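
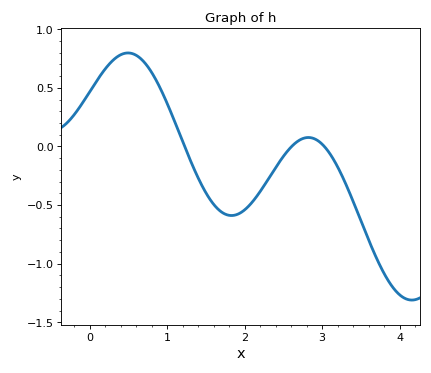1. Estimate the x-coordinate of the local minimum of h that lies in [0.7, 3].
1.83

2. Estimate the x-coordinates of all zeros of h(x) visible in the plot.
1.23, 2.61, 3.03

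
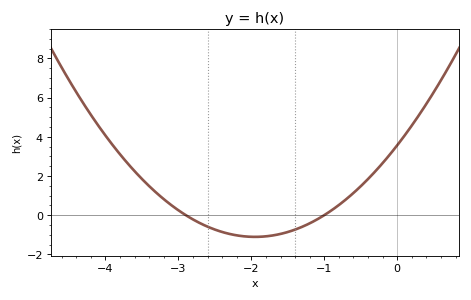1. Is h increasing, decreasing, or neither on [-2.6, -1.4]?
neither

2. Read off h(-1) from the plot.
0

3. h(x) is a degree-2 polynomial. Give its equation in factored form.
y = 1.23(x + 2.9)(x + 1)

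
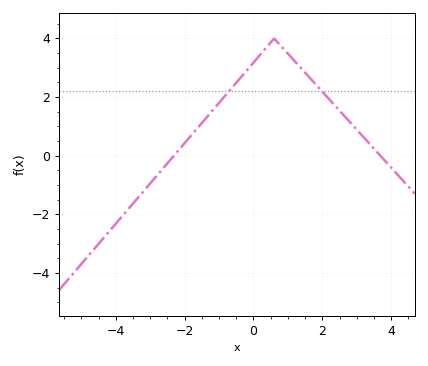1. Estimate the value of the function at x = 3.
0.889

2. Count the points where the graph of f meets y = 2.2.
2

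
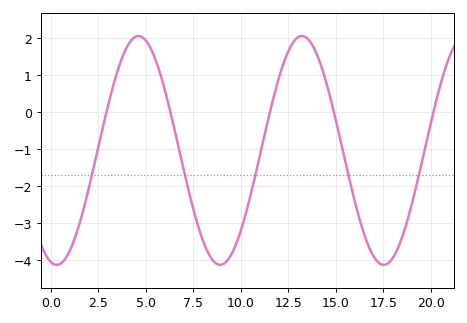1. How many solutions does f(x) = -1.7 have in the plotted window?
5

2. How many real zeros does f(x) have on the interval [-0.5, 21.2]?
5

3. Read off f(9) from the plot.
-4.11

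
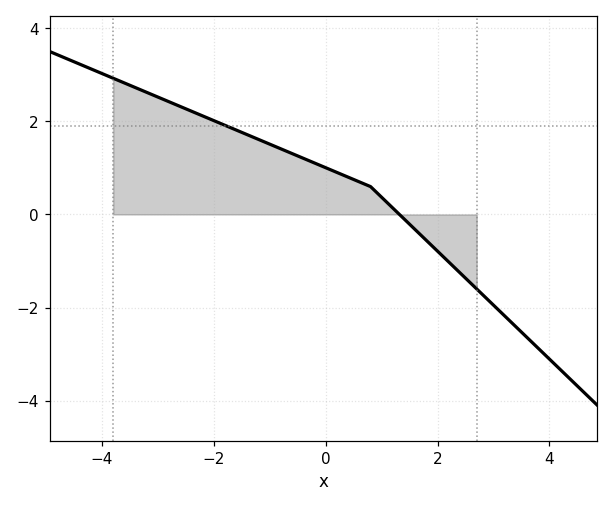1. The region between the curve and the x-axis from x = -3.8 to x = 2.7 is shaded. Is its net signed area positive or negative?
positive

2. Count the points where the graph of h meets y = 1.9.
1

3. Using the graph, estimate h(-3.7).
2.8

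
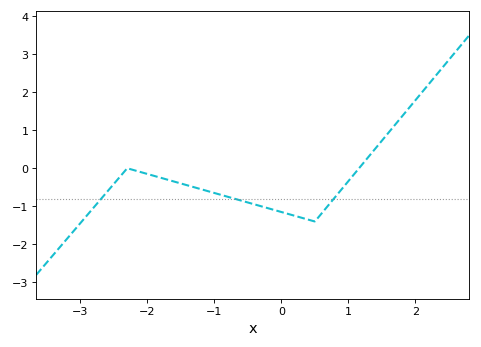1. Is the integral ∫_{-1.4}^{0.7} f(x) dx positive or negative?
negative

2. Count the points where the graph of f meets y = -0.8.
3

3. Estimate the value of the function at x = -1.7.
-0.3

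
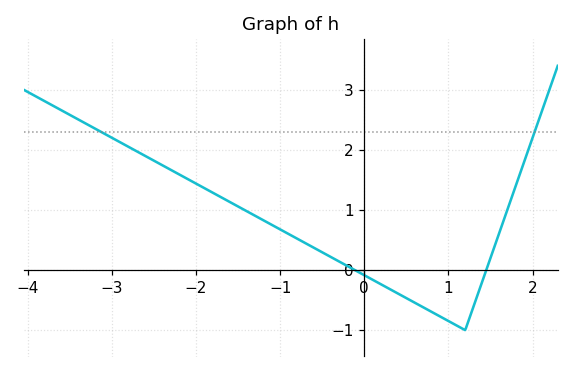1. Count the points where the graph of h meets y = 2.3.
2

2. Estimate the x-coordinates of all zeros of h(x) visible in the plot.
-0.111, 1.45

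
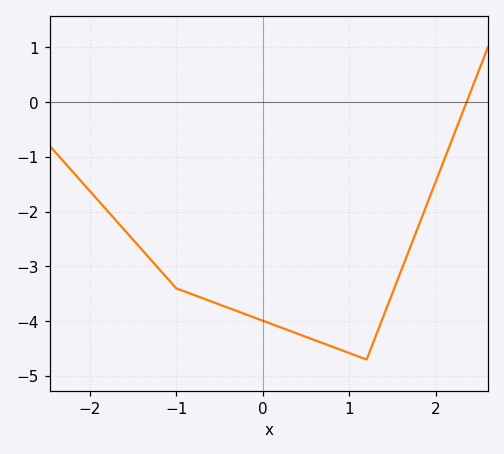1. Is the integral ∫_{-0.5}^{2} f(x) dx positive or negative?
negative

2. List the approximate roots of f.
2.35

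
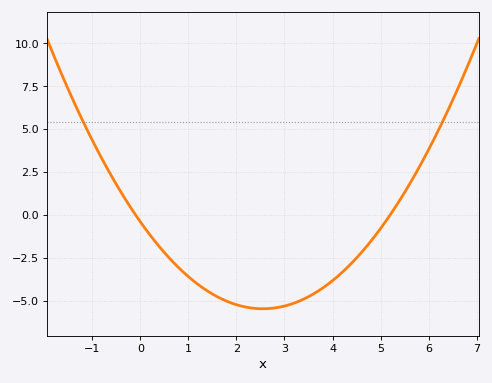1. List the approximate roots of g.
0, 5.2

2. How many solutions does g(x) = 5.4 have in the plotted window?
2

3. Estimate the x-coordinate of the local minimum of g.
2.6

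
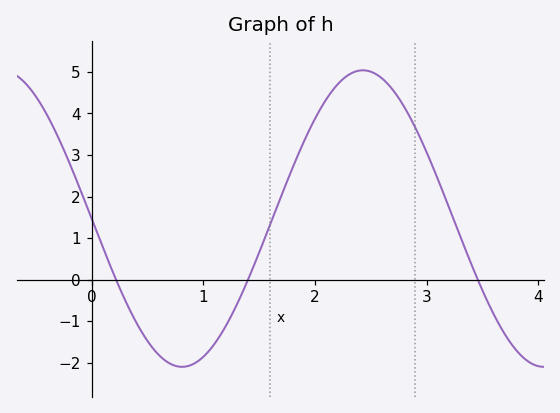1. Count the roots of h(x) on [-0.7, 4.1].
3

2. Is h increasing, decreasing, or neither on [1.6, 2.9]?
neither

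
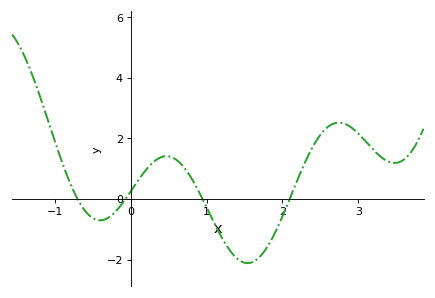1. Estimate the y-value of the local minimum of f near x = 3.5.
1.2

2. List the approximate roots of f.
-0.7, -0.1, 0.9, 2.1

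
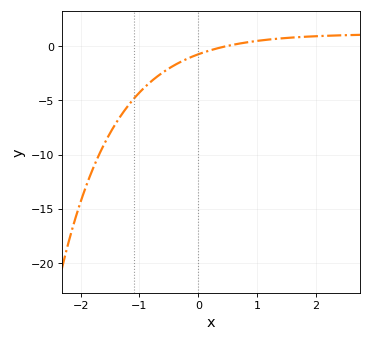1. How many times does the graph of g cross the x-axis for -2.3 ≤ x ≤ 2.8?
1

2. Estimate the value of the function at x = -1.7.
-10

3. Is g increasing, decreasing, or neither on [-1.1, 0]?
increasing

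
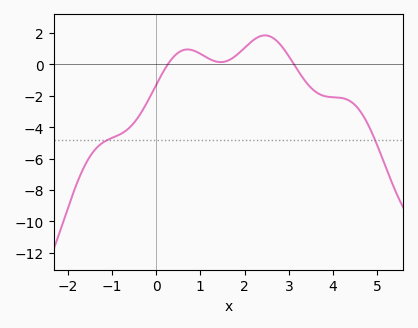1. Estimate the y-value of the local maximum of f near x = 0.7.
1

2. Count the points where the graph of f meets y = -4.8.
2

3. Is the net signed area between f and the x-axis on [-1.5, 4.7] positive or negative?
negative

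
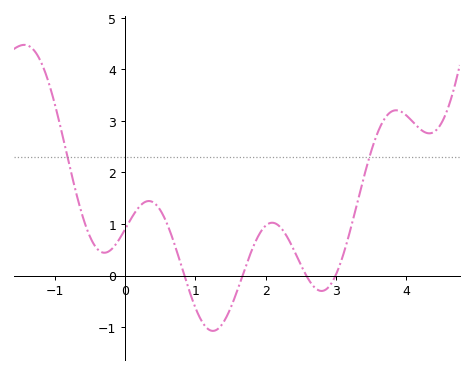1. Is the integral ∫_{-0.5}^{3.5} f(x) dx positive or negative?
positive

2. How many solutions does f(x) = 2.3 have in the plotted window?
2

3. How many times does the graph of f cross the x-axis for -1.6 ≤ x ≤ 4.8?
4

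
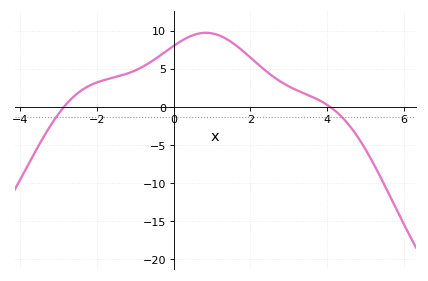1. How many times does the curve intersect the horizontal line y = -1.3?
2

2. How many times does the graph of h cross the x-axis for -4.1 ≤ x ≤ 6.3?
2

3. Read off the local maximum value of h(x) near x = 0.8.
9.5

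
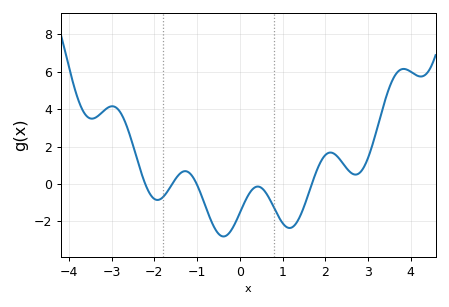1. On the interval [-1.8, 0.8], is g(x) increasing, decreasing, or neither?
neither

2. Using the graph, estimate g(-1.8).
-0.706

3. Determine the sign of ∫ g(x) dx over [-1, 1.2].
negative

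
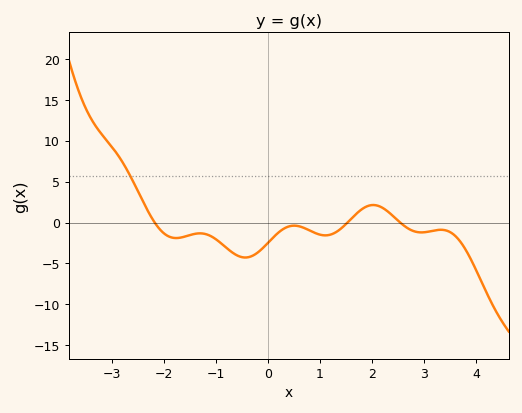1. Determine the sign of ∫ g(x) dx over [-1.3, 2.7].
negative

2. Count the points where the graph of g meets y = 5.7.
1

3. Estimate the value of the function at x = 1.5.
-0.169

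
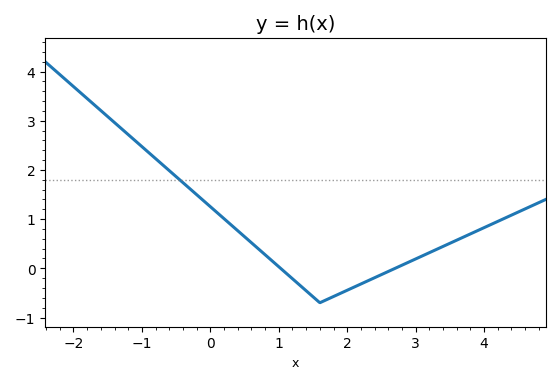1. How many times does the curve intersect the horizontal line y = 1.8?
1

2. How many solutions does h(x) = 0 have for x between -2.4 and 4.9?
2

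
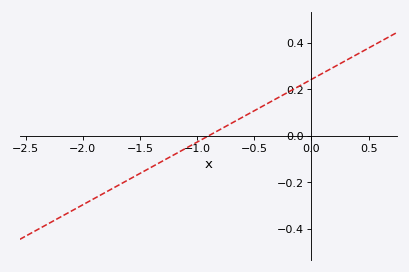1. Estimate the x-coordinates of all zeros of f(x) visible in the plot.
-0.9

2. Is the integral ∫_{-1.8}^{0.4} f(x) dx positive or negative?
positive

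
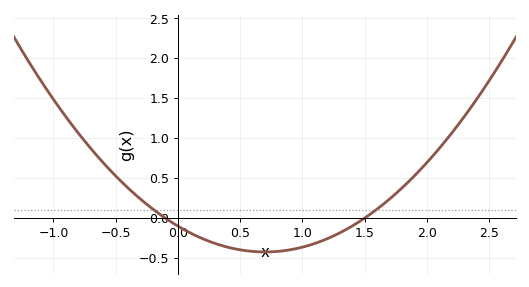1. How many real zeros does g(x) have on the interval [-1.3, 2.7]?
2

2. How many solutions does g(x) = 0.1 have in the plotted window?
2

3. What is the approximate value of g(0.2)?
-0.25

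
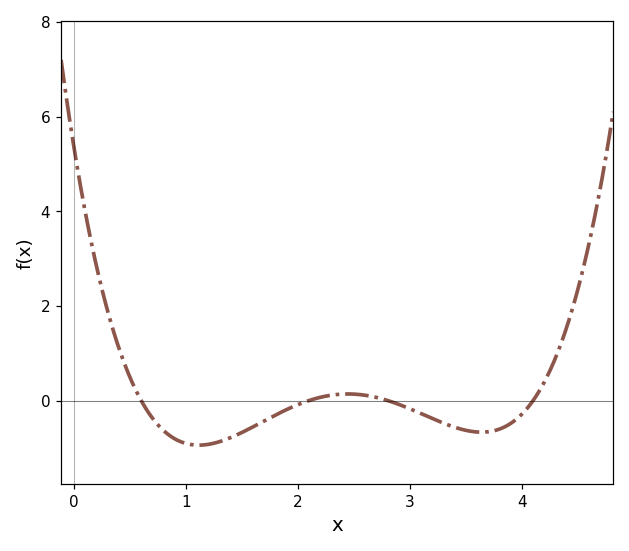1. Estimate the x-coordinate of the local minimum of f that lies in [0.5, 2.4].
1.1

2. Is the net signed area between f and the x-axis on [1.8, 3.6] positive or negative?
negative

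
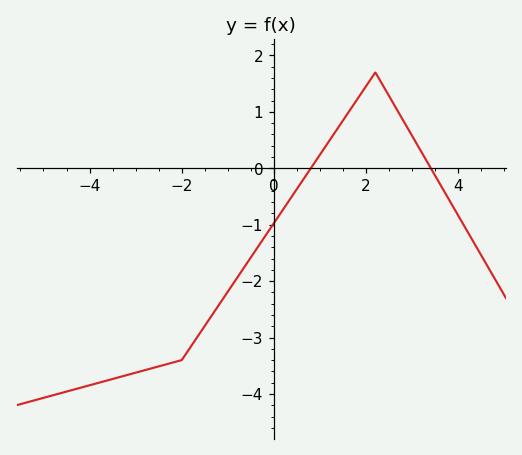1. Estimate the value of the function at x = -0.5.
-1.6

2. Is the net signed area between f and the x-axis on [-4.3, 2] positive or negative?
negative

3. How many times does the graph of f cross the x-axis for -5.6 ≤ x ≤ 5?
2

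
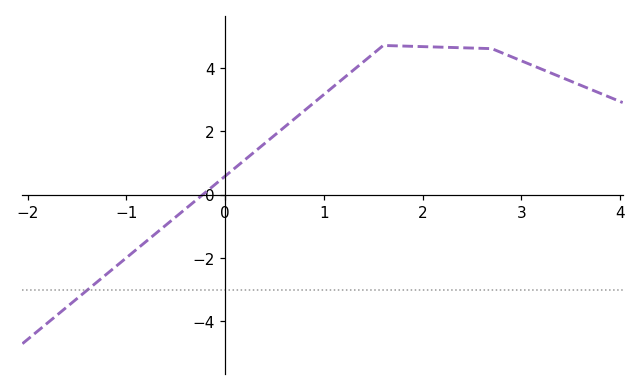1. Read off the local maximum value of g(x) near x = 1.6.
4.6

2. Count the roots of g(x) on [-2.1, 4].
1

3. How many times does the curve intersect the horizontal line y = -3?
1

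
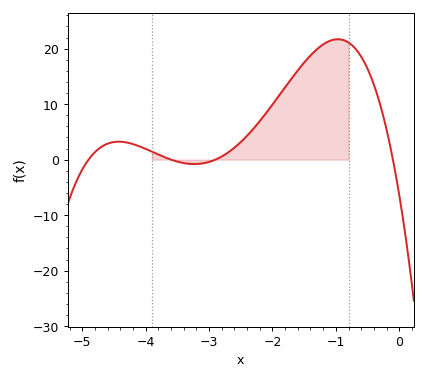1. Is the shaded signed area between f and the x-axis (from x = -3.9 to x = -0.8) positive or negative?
positive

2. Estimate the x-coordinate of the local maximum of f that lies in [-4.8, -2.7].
-4.4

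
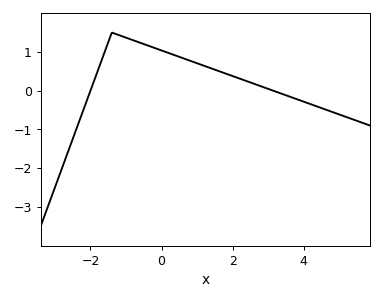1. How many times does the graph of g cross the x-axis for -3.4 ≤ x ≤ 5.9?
2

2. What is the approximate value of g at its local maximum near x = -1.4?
1.5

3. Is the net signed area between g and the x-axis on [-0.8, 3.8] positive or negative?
positive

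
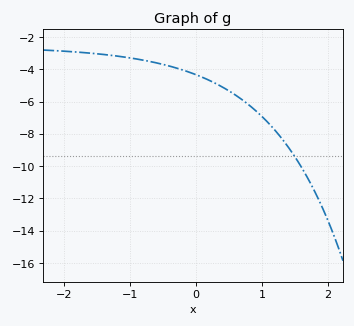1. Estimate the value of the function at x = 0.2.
-4.69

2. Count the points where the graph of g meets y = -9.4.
1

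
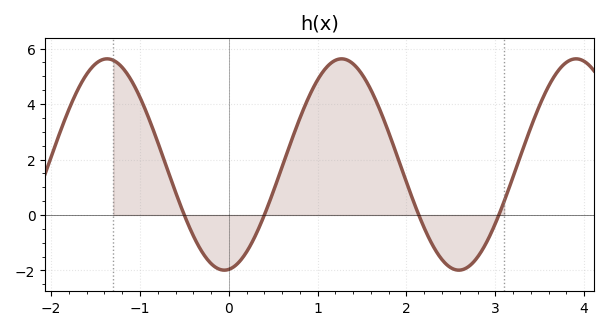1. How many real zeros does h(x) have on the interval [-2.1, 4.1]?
4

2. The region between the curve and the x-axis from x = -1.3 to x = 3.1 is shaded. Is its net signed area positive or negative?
positive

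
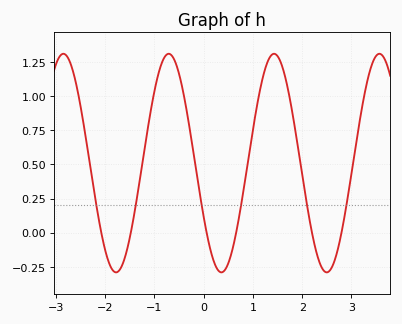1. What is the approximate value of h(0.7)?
0.076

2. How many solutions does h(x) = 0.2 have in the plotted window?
6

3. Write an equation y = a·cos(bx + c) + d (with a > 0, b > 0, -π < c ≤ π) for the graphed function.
y = 0.8cos(2.94x + 2.08) + 0.51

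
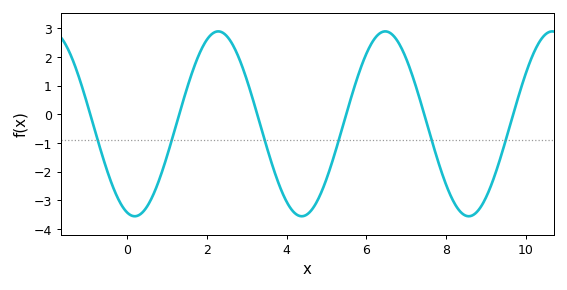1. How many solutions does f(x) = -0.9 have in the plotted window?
6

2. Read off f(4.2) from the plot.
-3.43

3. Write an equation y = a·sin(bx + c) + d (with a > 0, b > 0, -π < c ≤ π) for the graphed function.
y = 3.22sin(1.5x - 1.86) - 0.33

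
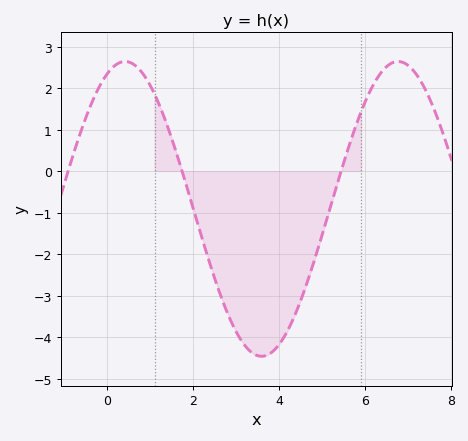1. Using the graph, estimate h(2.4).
-2.27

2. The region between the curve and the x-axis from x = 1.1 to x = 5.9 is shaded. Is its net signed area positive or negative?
negative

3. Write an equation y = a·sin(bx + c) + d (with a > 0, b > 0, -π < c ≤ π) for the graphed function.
y = 3.55sin(0.99x + 1.16) - 0.91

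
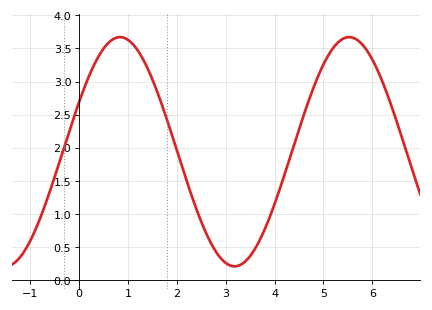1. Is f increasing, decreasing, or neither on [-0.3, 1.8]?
neither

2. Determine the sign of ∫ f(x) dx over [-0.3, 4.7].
positive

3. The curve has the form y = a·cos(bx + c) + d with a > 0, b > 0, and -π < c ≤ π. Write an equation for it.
y = 1.73cos(1.3x - 1.1) + 1.94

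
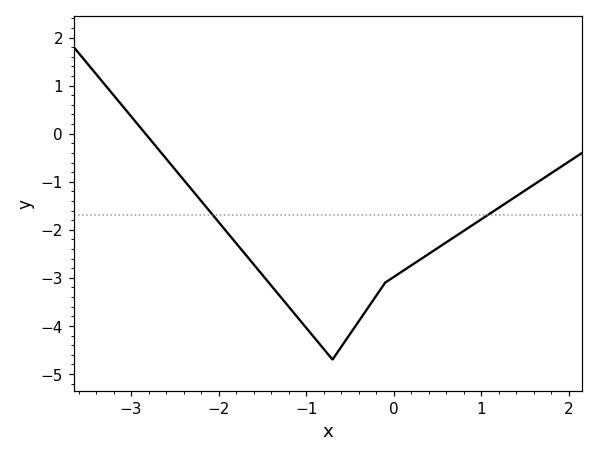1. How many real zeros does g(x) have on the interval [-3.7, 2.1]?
1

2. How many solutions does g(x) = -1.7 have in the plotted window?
2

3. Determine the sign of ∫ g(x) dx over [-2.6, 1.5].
negative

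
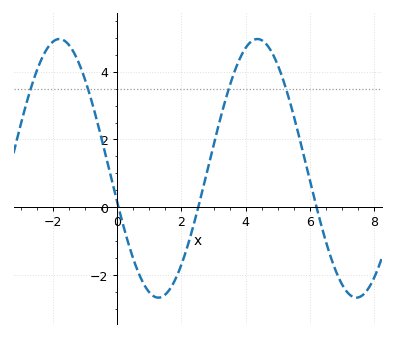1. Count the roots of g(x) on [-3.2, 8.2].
3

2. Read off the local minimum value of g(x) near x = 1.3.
-2.66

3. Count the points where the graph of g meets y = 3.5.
4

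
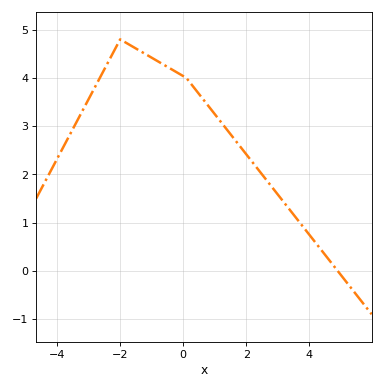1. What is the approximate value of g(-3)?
3.56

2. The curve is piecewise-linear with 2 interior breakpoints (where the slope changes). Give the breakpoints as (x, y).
(-2, 4.8); (0.1, 4)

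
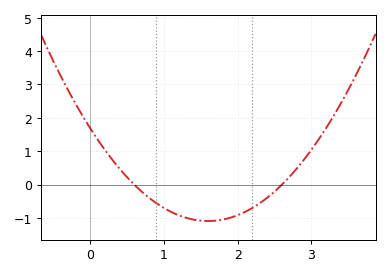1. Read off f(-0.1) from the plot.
2.06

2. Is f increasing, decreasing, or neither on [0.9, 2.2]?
neither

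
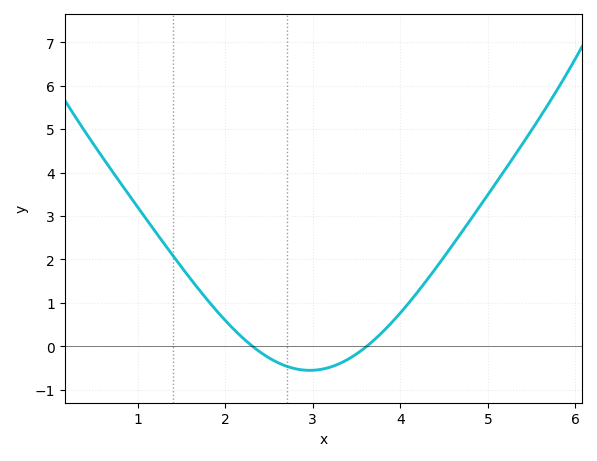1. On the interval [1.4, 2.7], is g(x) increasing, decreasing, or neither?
decreasing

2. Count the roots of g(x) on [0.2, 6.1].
2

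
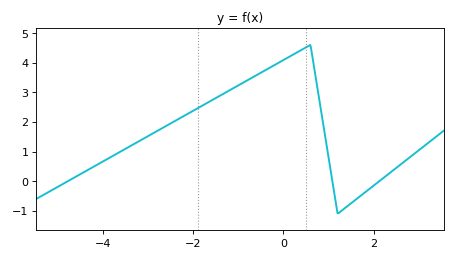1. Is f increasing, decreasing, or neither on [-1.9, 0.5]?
increasing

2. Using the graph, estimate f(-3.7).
0.917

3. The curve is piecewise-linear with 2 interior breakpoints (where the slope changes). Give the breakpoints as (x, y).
(0.6, 4.6); (1.2, -1.1)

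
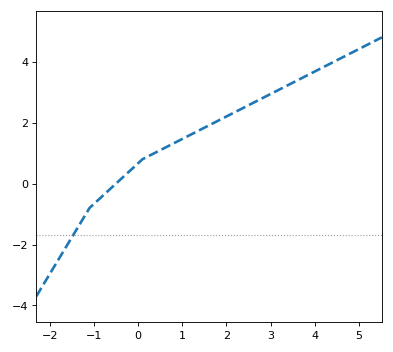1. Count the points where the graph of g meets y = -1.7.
1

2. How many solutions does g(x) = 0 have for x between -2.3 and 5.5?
1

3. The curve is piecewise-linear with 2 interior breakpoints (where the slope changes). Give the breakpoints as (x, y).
(-1.1, -0.8); (0.1, 0.8)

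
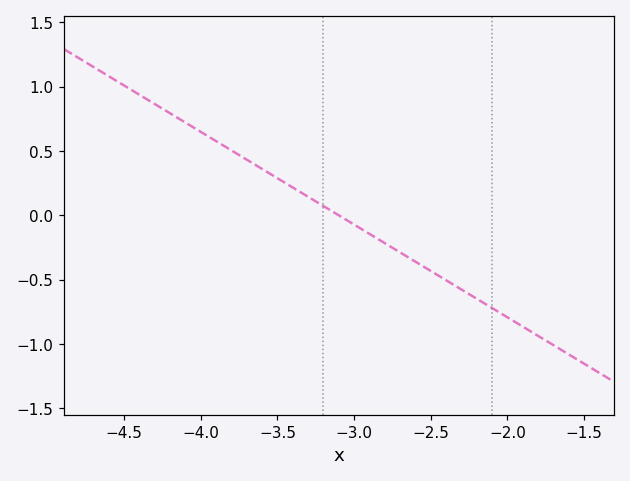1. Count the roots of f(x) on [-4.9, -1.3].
1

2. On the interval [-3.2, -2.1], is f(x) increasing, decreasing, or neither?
decreasing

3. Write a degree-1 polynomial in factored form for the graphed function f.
y = -0.72(x + 3.1)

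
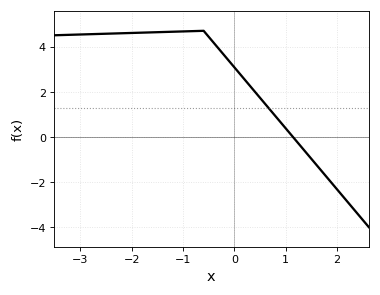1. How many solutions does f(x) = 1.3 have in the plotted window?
1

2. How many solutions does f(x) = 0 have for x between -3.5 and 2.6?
1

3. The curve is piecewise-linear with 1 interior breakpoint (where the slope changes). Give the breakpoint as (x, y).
(-0.6, 4.7)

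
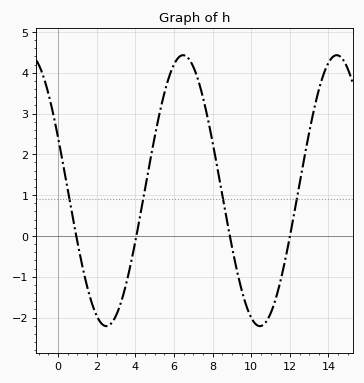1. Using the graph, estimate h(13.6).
3.75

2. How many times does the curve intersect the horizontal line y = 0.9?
4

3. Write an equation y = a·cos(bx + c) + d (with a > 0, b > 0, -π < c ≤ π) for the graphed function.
y = 3.32cos(0.79x + 1.17) + 1.11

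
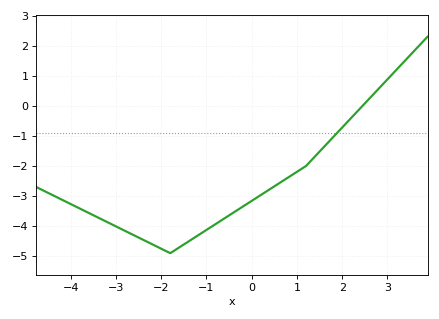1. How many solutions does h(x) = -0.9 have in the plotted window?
1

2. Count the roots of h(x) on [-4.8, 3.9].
1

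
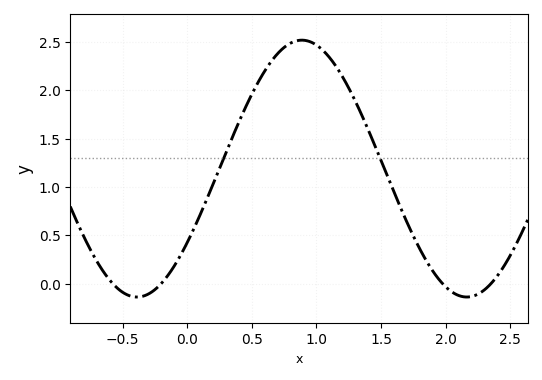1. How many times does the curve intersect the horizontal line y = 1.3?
2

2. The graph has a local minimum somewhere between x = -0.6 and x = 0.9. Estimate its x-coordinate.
-0.389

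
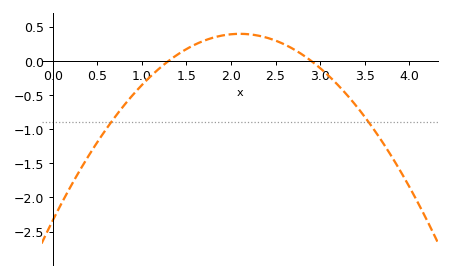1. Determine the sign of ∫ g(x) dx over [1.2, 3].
positive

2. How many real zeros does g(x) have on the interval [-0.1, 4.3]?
2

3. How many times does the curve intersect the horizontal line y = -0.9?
2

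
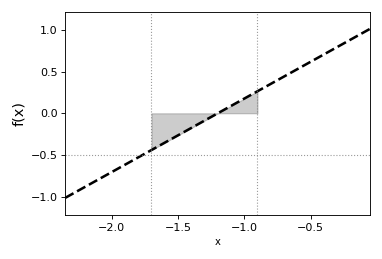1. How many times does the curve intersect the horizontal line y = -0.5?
1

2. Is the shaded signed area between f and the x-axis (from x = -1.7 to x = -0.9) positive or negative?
negative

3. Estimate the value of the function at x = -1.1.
0.1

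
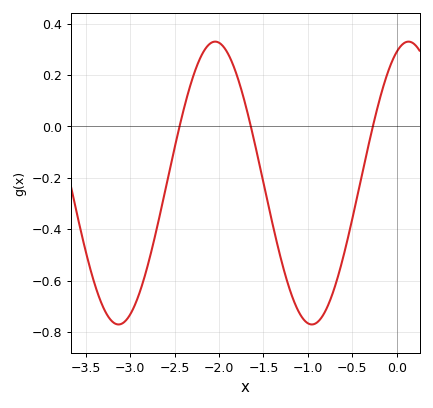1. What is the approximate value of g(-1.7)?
0.08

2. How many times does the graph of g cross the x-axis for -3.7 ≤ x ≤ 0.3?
3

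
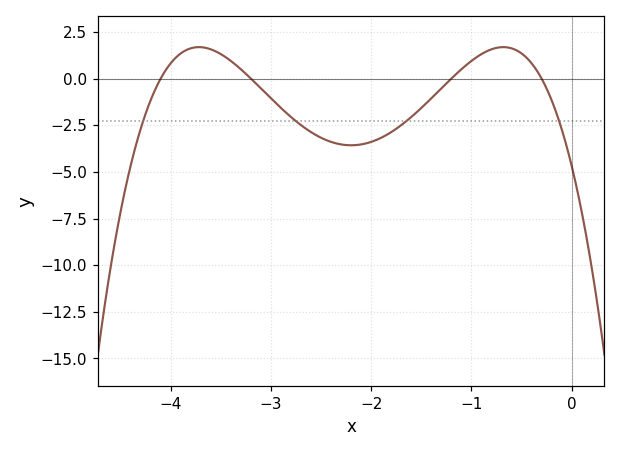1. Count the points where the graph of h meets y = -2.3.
4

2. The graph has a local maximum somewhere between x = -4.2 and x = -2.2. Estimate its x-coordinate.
-3.7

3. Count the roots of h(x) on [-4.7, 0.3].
4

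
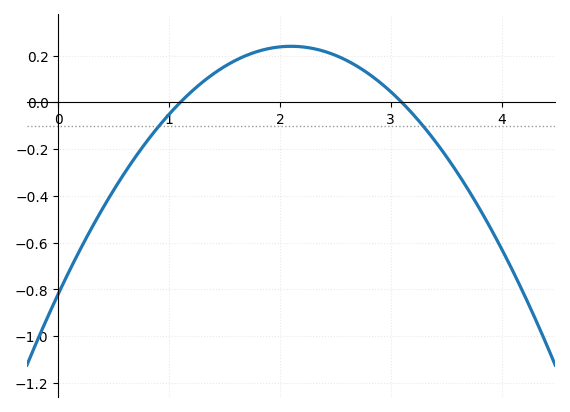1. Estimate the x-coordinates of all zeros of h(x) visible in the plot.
1.1, 3.1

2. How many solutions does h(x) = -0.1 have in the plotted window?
2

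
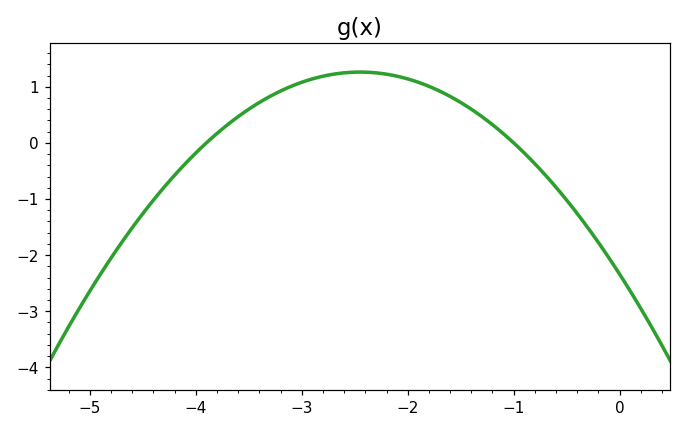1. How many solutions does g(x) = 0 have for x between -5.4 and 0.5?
2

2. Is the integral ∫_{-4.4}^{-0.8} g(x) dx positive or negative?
positive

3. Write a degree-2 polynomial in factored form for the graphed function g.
y = -0.6(x + 3.9)(x + 1)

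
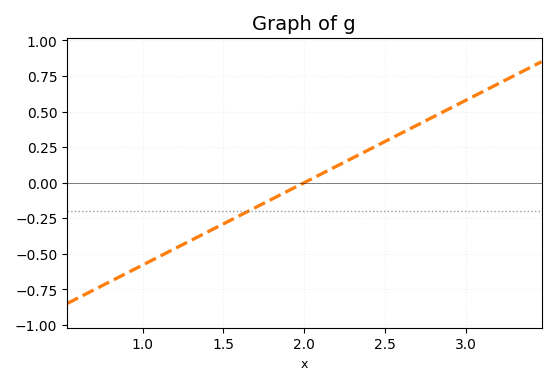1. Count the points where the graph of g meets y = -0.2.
1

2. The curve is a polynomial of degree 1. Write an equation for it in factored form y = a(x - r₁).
y = 0.58(x - 2)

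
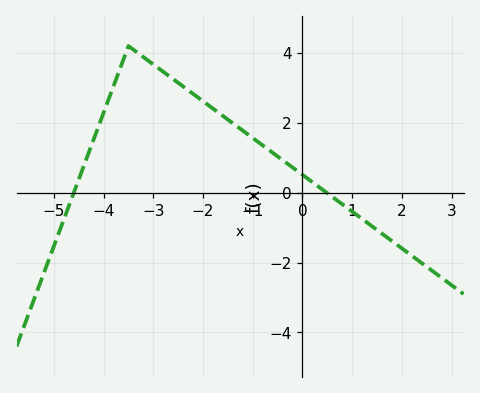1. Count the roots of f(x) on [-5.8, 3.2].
2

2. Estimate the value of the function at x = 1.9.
-1.49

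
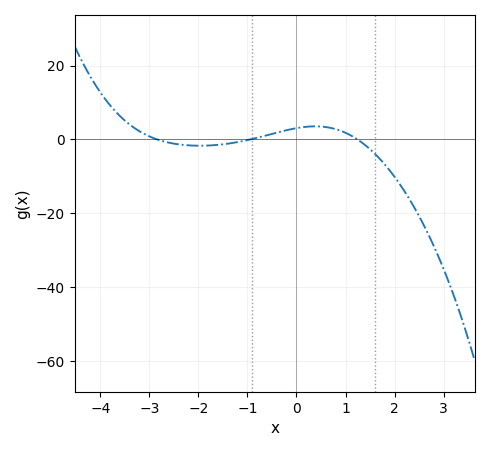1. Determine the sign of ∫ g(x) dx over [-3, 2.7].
negative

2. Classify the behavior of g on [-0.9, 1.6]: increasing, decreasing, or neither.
neither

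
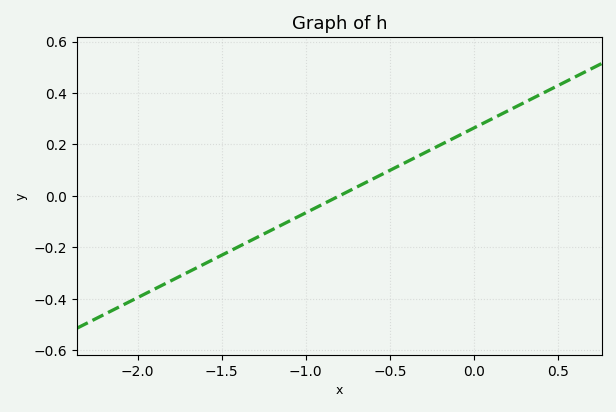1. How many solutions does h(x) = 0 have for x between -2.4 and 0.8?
1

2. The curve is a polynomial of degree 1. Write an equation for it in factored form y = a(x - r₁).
y = 0.33(x + 0.8)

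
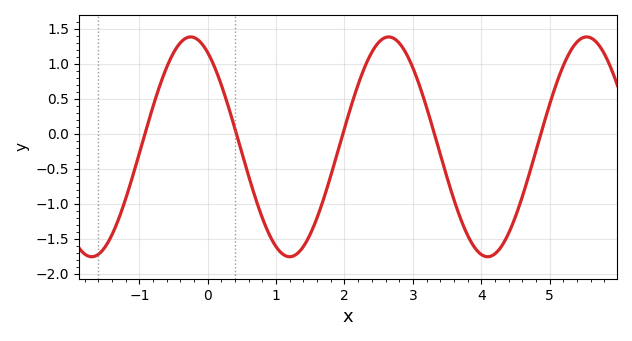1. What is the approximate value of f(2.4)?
1.15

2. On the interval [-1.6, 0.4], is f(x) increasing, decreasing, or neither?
neither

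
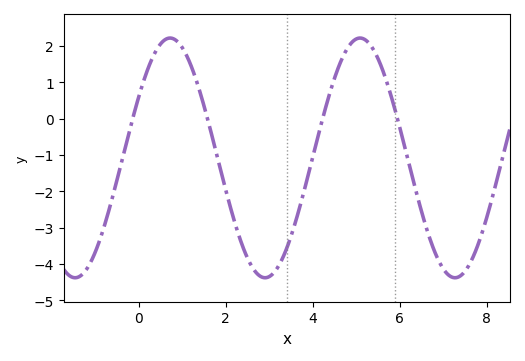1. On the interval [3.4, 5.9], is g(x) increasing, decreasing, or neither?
neither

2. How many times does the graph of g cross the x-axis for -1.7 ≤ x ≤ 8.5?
4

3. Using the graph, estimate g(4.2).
-0.1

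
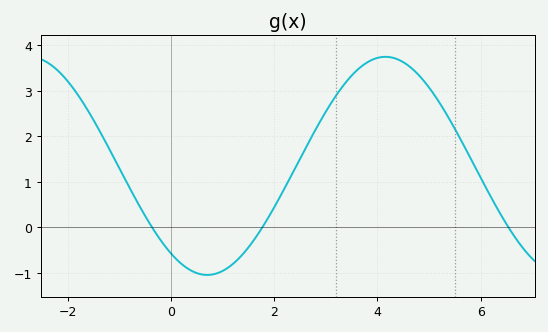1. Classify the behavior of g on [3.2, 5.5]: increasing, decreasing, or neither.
neither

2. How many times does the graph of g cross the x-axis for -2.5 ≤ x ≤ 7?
3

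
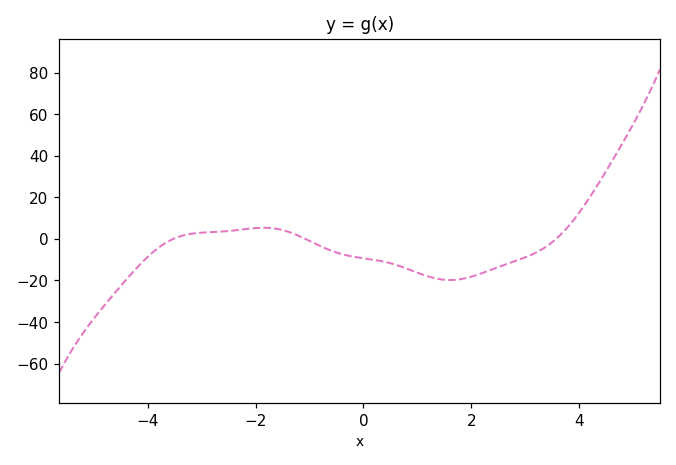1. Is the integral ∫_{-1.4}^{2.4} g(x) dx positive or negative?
negative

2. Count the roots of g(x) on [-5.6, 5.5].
3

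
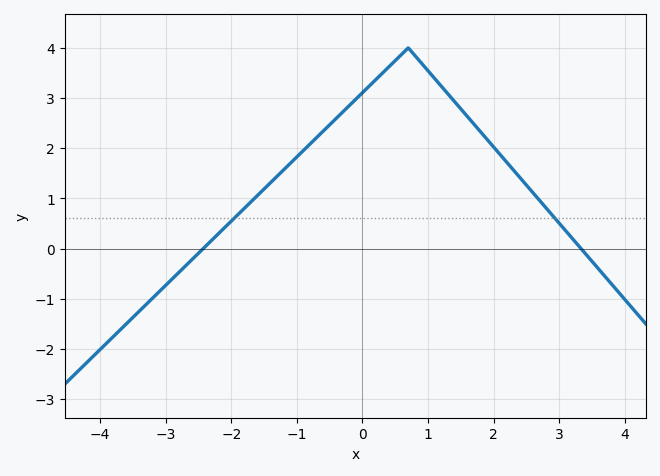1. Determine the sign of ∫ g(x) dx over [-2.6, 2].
positive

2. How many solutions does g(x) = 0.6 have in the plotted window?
2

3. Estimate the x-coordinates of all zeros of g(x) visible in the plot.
-2.43, 3.33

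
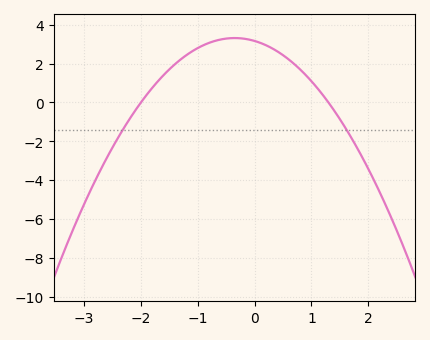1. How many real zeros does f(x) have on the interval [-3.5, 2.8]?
2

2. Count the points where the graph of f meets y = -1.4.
2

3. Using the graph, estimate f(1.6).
-1.4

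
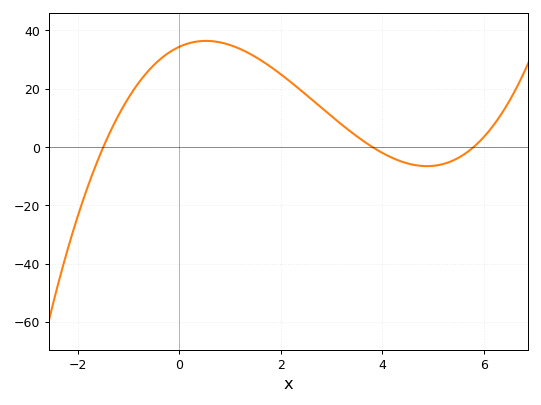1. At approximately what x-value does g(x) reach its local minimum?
4.88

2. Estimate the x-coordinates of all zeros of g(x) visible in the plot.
-1.5, 3.8, 5.8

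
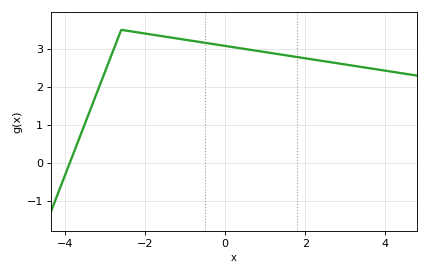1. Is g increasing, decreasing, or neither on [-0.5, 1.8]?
decreasing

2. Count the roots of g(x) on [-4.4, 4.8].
1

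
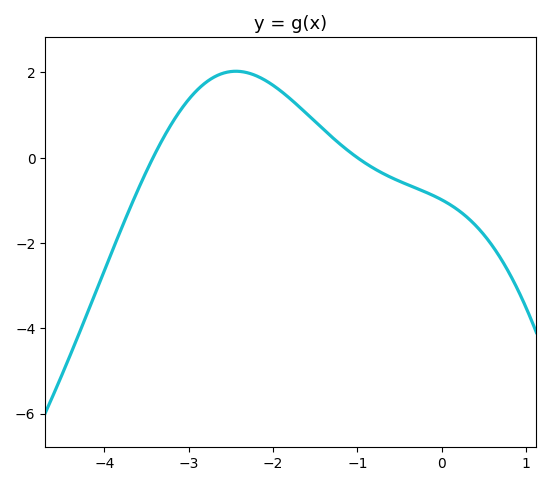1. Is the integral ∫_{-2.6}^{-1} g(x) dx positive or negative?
positive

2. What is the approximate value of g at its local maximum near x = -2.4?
2.03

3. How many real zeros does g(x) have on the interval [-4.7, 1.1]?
2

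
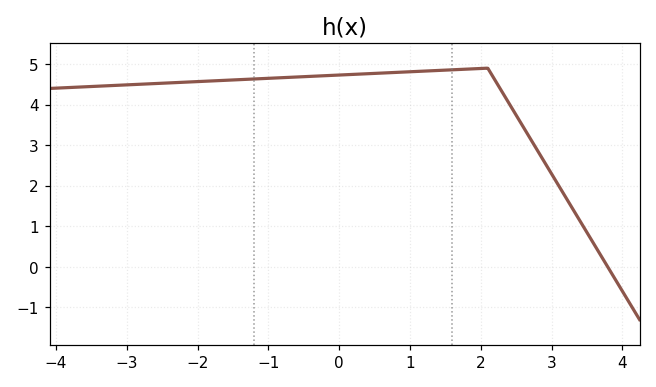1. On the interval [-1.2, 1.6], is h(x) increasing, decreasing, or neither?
increasing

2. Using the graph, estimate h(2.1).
4.9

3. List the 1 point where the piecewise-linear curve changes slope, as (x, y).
(2.1, 4.9)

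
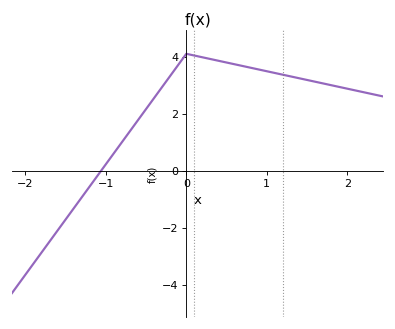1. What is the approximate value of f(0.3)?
3.92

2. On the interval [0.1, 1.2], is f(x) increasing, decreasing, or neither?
decreasing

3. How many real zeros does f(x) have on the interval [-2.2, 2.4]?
1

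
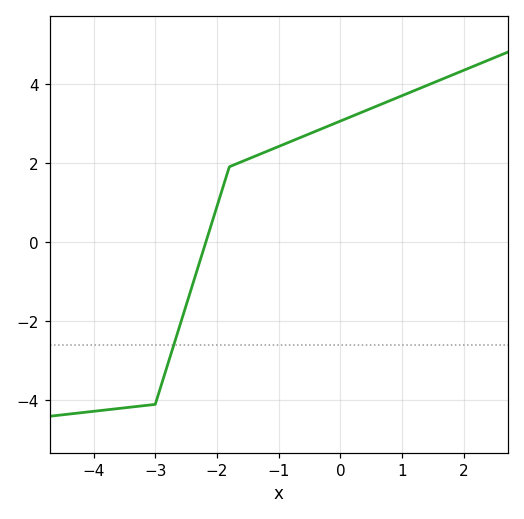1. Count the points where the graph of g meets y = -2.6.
1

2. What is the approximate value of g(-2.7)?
-2.6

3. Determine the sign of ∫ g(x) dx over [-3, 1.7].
positive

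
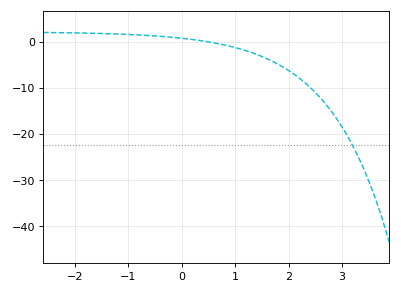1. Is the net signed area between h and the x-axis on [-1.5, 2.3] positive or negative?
negative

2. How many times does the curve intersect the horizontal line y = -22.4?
1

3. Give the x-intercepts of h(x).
0.5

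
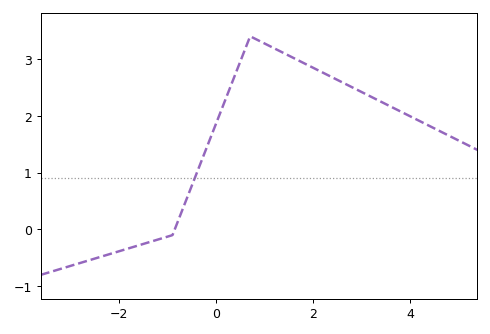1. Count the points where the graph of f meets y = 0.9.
1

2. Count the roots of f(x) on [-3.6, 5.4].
1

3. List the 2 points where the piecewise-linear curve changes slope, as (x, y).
(-0.9, -0.1); (0.7, 3.4)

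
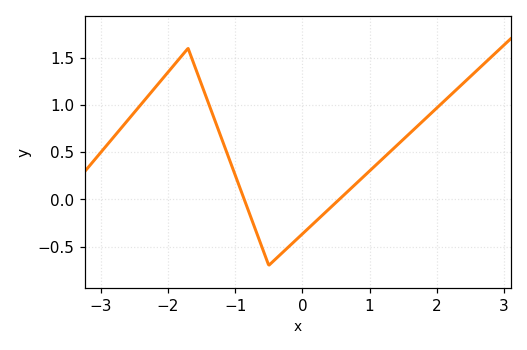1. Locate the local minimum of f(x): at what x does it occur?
-0.5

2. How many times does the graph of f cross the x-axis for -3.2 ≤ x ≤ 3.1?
2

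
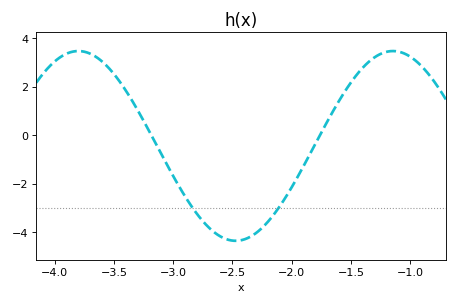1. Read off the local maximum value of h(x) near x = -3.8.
3.47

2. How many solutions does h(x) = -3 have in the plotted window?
2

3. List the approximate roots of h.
-3.18, -1.76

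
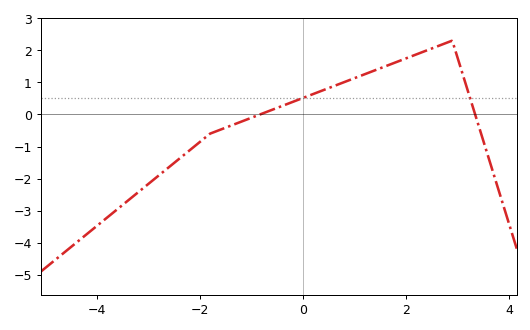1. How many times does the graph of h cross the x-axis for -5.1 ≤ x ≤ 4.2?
2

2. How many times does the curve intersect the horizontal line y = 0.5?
2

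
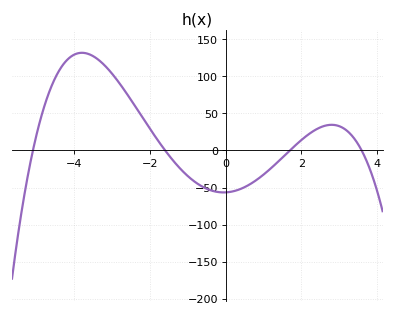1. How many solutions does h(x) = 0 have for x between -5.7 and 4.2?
4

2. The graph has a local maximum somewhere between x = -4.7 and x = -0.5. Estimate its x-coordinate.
-3.8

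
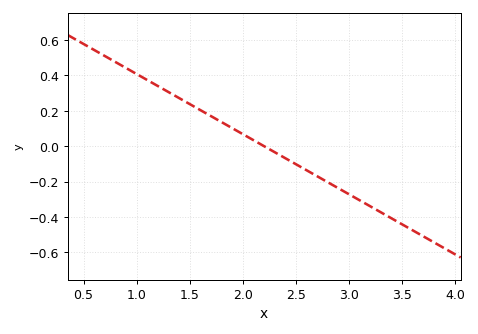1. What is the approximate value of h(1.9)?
0.1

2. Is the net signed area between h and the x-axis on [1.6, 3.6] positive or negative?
negative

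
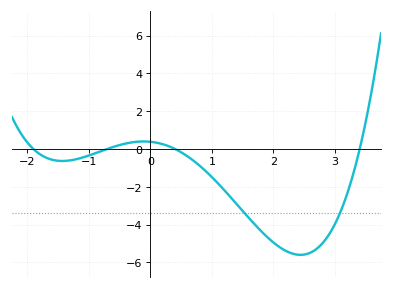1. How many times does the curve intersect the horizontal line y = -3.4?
2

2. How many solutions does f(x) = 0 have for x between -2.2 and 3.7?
4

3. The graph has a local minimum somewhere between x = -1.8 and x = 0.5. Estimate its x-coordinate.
-1.43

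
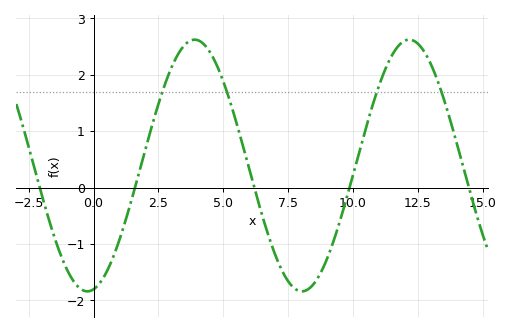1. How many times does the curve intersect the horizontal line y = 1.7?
4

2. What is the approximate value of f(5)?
1.88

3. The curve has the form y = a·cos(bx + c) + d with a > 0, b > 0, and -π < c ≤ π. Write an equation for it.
y = 2.23cos(0.76x - 2.96) + 0.39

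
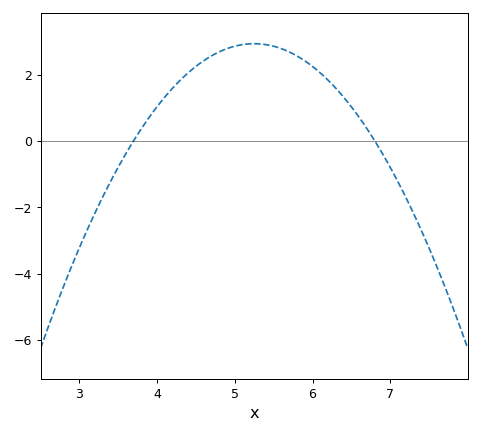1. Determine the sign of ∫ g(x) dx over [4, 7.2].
positive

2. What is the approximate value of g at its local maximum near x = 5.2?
2.93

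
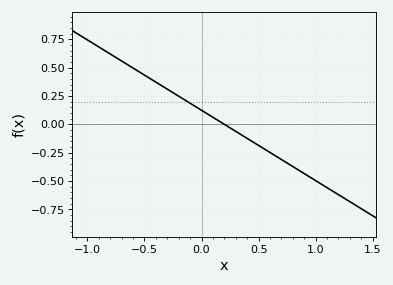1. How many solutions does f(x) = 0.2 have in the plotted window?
1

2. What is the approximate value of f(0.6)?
-0.248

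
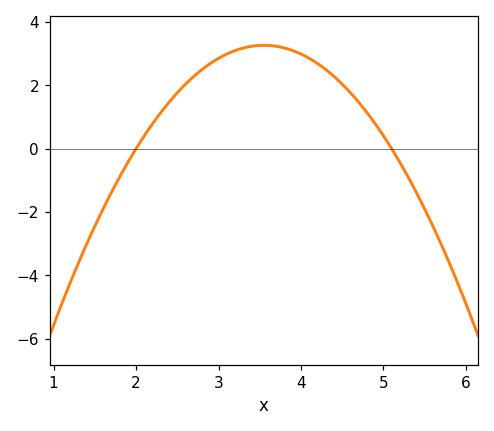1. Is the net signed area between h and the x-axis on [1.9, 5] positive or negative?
positive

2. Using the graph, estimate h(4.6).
1.77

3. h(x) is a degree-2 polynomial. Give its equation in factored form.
y = -1.36(x - 2)(x - 5.1)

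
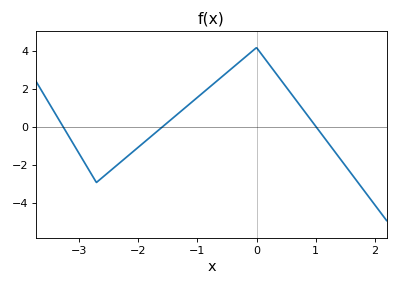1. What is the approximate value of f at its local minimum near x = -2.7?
-2.9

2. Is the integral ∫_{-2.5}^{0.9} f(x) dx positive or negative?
positive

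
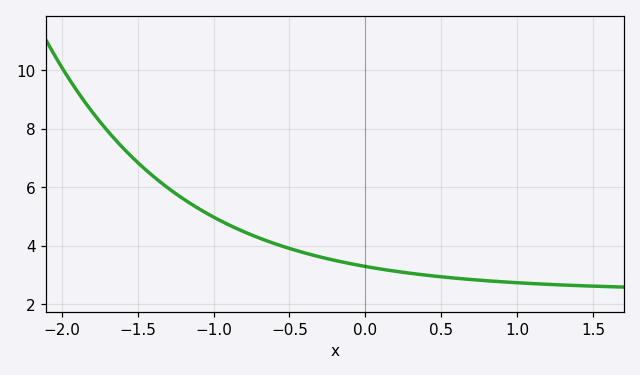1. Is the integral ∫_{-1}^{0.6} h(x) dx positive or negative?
positive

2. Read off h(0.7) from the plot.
2.8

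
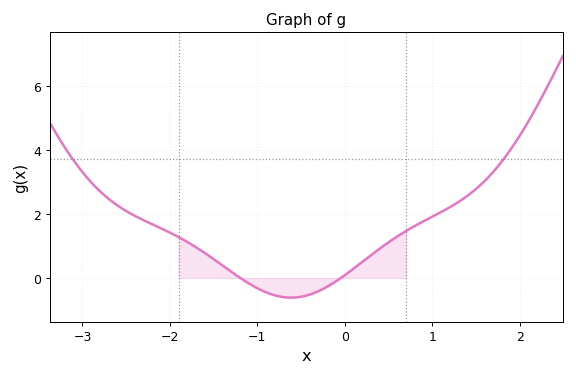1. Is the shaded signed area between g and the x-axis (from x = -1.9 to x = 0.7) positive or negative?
positive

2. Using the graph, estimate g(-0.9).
-0.4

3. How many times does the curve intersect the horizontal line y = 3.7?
2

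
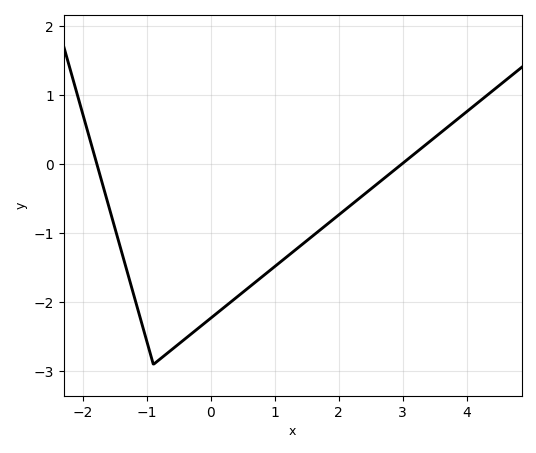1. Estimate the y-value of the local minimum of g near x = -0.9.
-2.9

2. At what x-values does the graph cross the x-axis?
-1.78, 2.98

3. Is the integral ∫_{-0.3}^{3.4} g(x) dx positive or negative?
negative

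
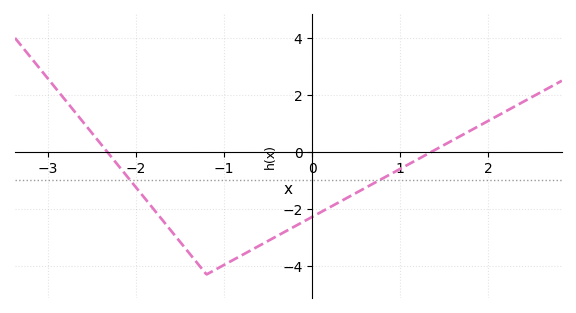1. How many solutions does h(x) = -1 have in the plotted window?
2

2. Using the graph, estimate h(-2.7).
1.43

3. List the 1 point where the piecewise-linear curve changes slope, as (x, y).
(-1.2, -4.3)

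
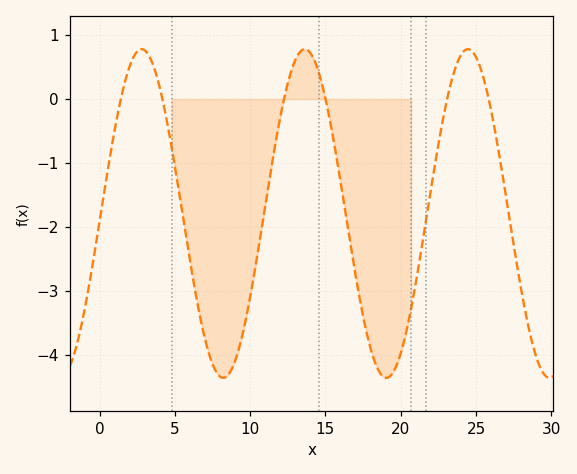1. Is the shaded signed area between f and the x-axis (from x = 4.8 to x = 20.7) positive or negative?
negative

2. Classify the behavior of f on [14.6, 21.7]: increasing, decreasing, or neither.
neither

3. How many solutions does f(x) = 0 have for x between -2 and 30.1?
6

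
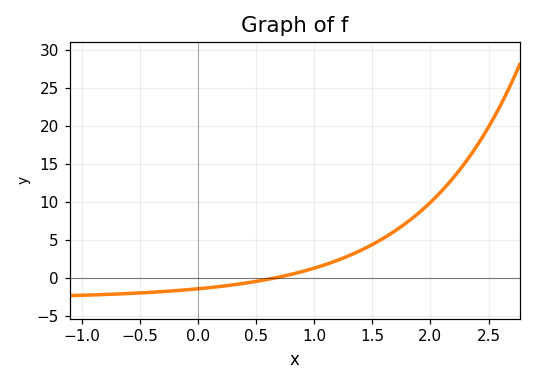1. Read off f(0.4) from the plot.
-0.5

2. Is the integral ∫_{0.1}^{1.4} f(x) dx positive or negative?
positive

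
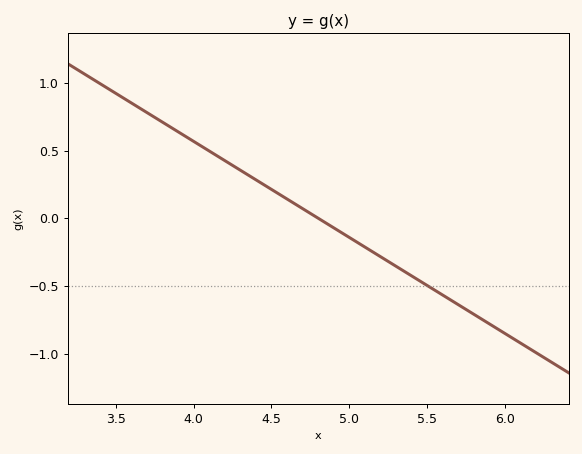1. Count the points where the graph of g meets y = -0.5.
1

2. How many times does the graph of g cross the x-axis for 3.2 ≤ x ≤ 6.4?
1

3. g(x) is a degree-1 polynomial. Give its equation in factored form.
y = -0.71(x - 4.8)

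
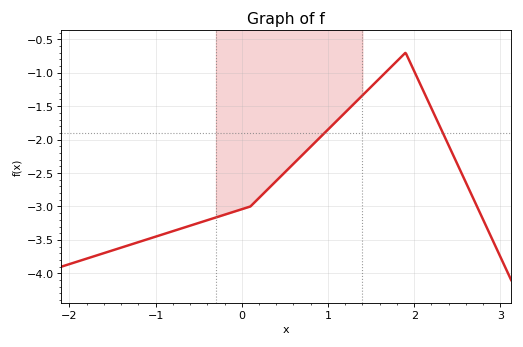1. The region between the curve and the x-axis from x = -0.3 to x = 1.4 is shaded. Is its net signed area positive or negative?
negative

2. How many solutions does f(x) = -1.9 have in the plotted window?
2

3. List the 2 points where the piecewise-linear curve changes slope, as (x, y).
(0.1, -3); (1.9, -0.7)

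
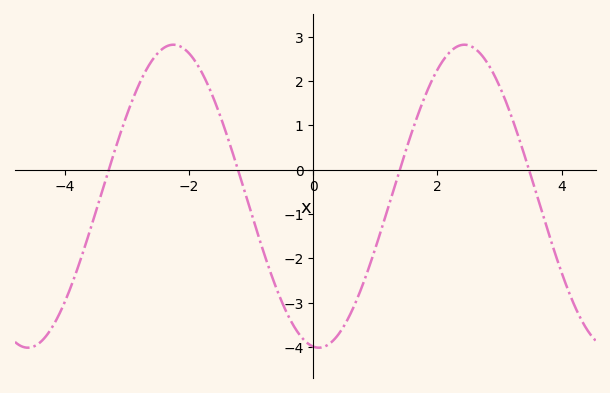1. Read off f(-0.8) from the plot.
-1.9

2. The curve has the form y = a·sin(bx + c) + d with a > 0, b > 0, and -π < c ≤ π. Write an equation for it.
y = 3.42sin(1.3x - 1.7) - 0.6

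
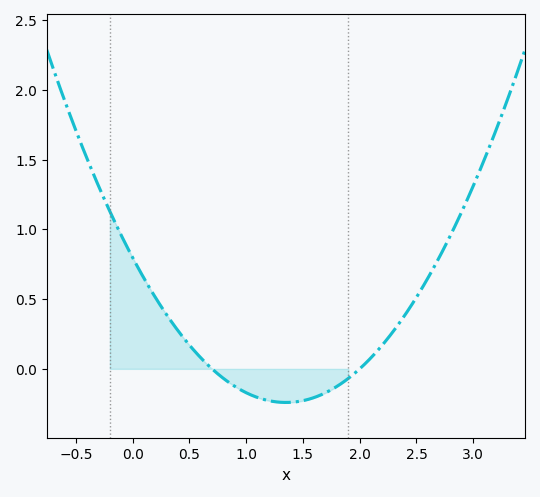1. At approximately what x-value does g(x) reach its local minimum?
1.35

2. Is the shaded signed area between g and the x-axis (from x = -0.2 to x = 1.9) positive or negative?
positive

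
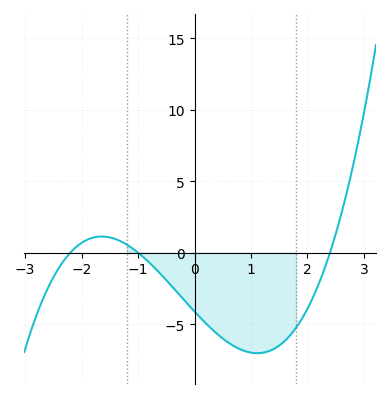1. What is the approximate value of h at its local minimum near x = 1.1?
-7.03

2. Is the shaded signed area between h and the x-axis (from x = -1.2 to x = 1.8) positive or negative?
negative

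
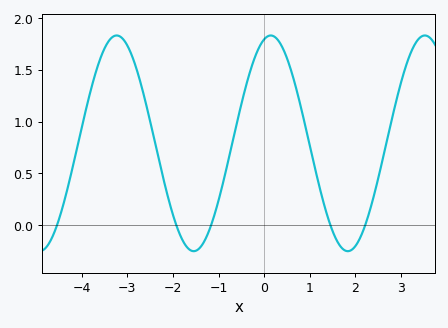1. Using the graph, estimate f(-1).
0.238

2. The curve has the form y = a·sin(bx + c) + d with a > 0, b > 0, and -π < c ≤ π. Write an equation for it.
y = 1.04sin(1.86x + 1.3) + 0.79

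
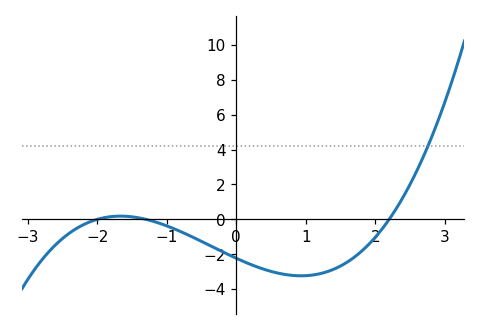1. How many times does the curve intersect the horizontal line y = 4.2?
1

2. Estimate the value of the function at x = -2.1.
-0.134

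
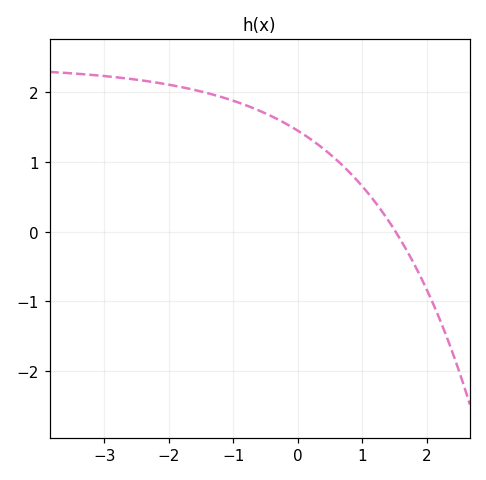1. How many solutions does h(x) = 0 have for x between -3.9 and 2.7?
1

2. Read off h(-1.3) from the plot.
1.96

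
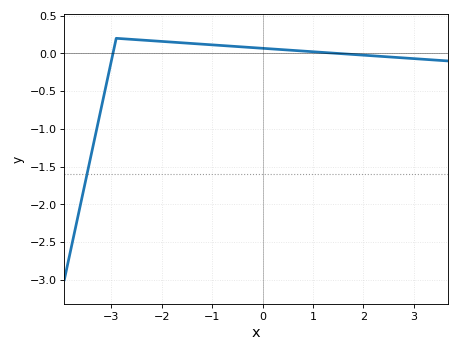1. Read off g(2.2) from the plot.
-0.033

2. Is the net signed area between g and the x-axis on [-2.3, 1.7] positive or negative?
positive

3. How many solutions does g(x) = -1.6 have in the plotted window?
1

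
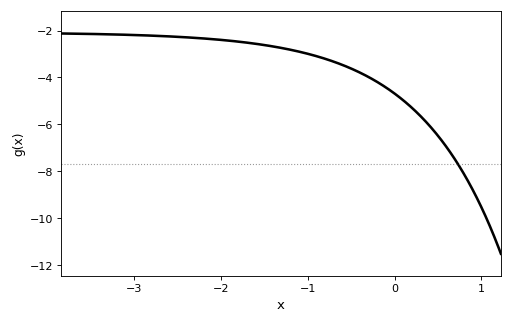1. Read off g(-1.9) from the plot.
-2.43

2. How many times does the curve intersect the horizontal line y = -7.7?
1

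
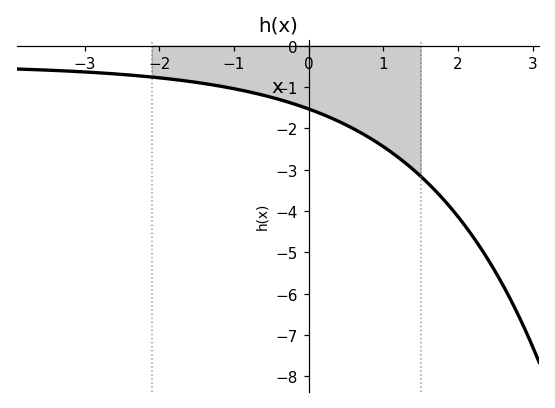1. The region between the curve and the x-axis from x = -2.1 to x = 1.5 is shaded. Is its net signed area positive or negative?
negative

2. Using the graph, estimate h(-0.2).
-1.4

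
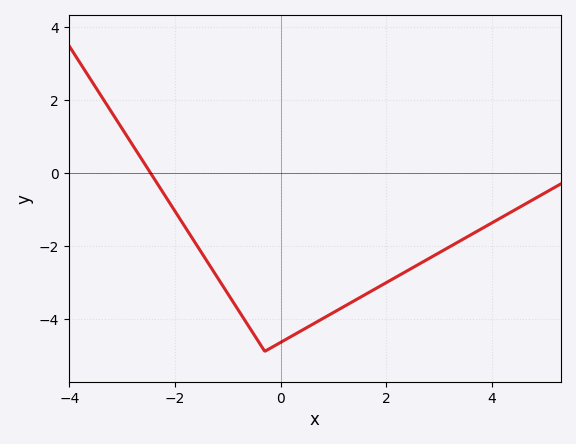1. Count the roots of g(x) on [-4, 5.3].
1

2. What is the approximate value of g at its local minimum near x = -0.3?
-4.9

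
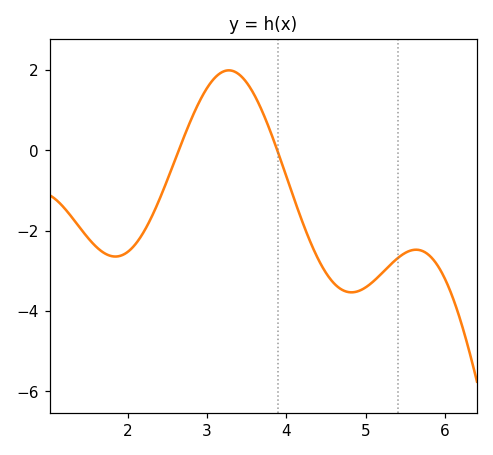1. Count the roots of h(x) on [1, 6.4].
2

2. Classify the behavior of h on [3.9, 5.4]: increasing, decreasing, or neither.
neither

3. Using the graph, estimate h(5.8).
-2.6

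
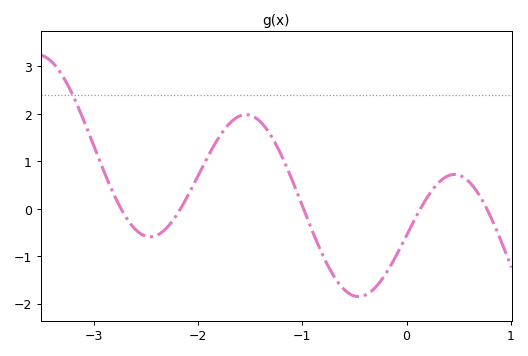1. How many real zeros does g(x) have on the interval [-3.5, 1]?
5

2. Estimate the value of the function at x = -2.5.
-0.6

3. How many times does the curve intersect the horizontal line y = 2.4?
1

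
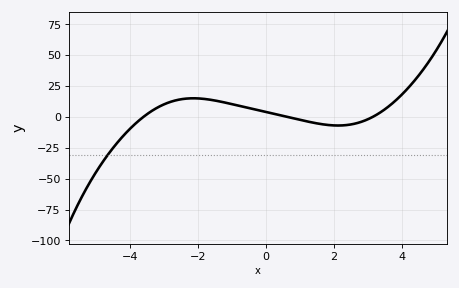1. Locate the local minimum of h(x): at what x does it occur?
2.13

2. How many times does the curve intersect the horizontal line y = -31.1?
1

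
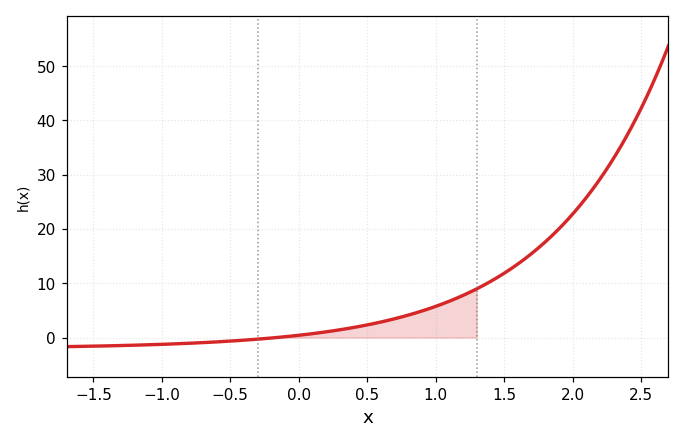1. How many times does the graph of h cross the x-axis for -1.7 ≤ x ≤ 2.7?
1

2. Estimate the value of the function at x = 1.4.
10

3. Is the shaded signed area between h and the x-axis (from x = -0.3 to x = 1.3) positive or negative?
positive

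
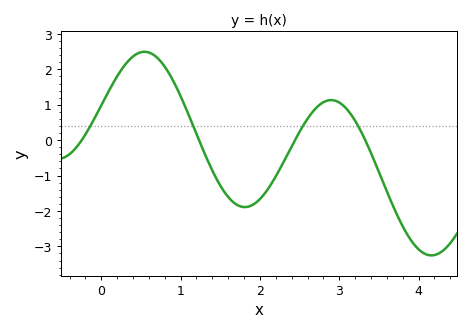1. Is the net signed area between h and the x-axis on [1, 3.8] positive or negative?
negative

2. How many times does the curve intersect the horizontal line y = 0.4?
4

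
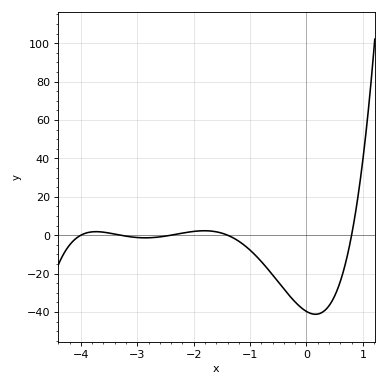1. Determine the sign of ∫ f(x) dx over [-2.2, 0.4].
negative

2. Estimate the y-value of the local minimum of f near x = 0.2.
-42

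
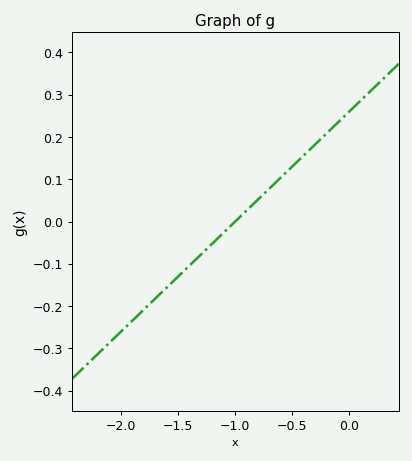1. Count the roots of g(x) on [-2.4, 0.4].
1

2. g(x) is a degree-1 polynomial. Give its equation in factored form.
y = 0.26(x + 1)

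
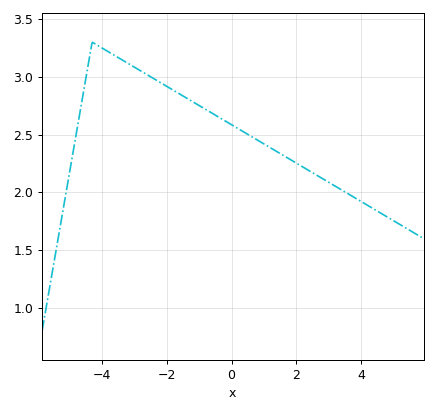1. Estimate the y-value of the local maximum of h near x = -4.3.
3.3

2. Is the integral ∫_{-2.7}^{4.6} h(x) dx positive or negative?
positive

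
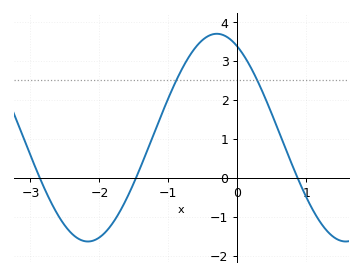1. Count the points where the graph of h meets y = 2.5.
2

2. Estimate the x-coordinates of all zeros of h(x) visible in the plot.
-2.9, -1.5, 0.9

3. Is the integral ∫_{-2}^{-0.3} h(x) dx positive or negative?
positive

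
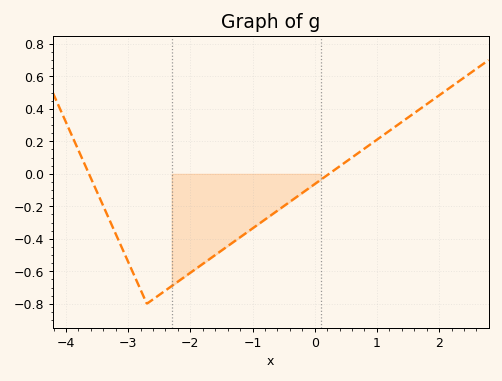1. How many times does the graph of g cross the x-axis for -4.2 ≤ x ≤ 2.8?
2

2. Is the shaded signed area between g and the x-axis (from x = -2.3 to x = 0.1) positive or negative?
negative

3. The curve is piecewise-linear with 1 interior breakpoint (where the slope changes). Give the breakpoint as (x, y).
(-2.7, -0.8)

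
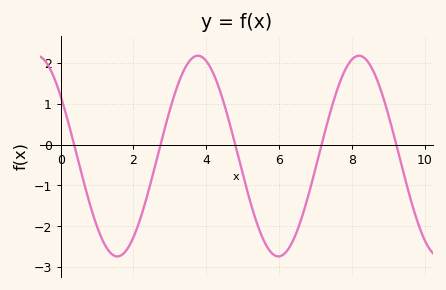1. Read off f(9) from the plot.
0.7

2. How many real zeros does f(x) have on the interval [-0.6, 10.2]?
5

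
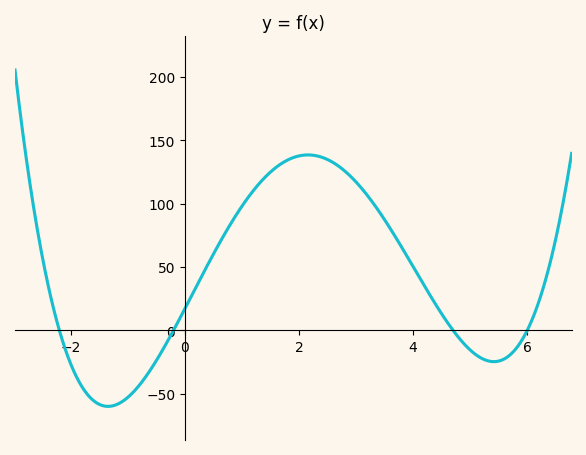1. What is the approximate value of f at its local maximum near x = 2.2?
140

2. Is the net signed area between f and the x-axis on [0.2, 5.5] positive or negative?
positive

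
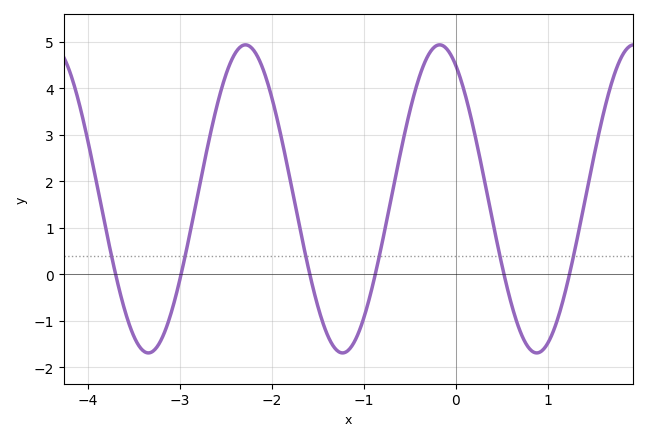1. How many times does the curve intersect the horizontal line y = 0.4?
6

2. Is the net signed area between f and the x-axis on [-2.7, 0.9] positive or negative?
positive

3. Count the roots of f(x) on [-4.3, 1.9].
6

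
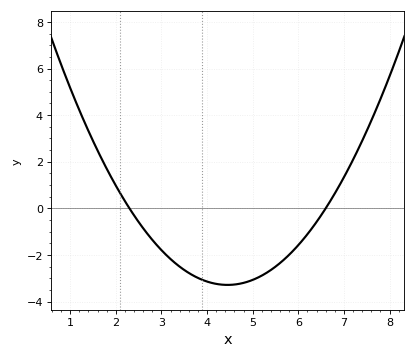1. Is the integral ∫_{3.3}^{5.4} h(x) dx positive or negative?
negative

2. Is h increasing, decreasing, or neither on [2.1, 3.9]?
decreasing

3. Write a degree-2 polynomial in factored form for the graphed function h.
y = 0.71(x - 2.3)(x - 6.6)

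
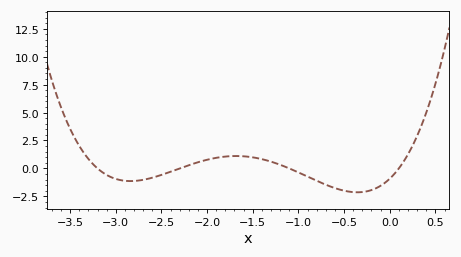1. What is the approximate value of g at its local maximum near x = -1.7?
1.11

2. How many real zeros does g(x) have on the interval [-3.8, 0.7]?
4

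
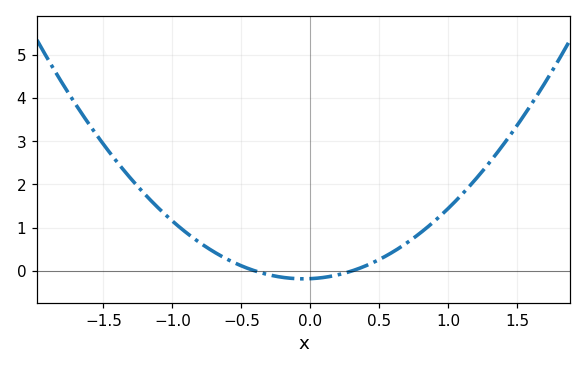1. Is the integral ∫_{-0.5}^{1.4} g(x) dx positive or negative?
positive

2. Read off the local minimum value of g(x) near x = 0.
-0.2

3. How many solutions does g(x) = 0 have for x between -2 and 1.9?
2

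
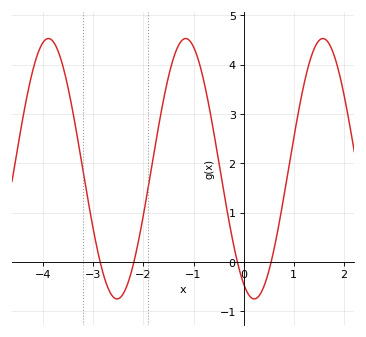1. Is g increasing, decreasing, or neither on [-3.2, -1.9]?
neither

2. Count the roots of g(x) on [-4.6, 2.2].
4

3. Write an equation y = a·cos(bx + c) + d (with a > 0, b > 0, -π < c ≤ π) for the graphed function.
y = 2.64cos(2.3x + 2.7) + 1.89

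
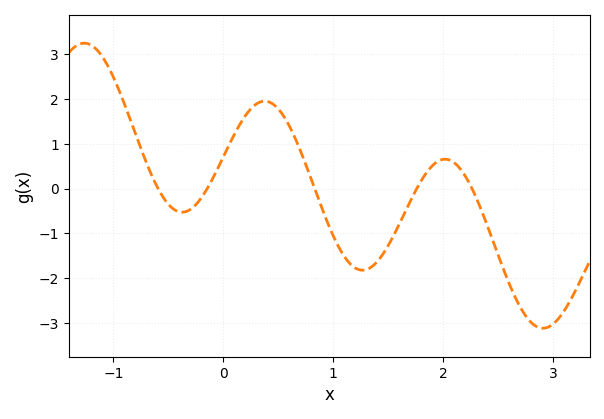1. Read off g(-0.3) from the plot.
-0.466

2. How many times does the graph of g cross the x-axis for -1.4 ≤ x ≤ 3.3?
5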